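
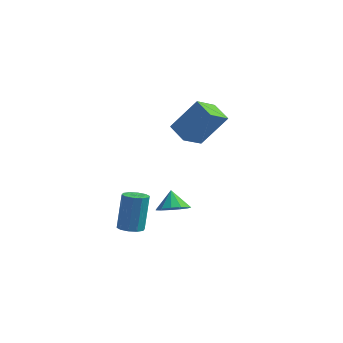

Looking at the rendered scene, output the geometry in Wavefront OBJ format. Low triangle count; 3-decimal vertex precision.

v -1.028 -1.687 -0.696
v -0.62 -2.342 -0.317
v -1.432 -1.353 0.316
v -0.31 -1.97 -0.316
v -0.228 -1.507 -0.436
v -0.4 -1.102 -0.638
v -0.771 -0.883 -0.859
v -1.224 -0.919 -1.028
v -1.614 -1.198 -1.092
v -1.818 -1.633 -1.03
v -1.771 -2.086 -0.862
v -1.488 -2.411 -0.641
v -1.059 -2.507 -0.438
v -2.114 0.436 2.953
v -3.215 0.777 3.532
v -2.014 1.706 2.398
v -3.115 2.047 2.976
v -0.985 1.113 4.704
v -2.086 1.454 5.282
v -0.885 2.383 4.148
v -1.986 2.724 4.727
v -3.705 -1.67 -2.735
v -3.248 -1.161 -2.827
v -3.217 -0.802 -0.697
v -3.675 -1.31 -0.605
v -3.639 -0.992 -2.85
v -3.608 -0.633 -0.72
v -4.055 -1.082 -2.829
v -4.025 -0.723 -0.699
v -4.338 -1.396 -2.772
v -4.307 -1.037 -0.642
v -4.379 -1.815 -2.701
v -4.349 -1.456 -0.571
v -4.163 -2.178 -2.643
v -4.132 -1.819 -0.513
v -3.772 -2.347 -2.62
v -3.741 -1.988 -0.49
v -3.355 -2.257 -2.641
v -3.325 -1.898 -0.511
v -3.073 -1.943 -2.698
v -3.042 -1.584 -0.568
v -3.031 -1.524 -2.769
v -3.001 -1.165 -0.639
f 2 1 4
f 2 4 3
f 4 1 5
f 4 5 3
f 5 1 6
f 5 6 3
f 6 1 7
f 6 7 3
f 7 1 8
f 7 8 3
f 8 1 9
f 8 9 3
f 9 1 10
f 9 10 3
f 10 1 11
f 10 11 3
f 11 1 12
f 11 12 3
f 12 1 13
f 12 13 3
f 13 1 2
f 13 2 3
f 15 17 14
f 18 15 14
f 14 17 16
f 16 18 14
f 15 21 17
f 19 15 18
f 19 21 15
f 17 21 16
f 20 18 16
f 16 21 20
f 20 19 18
f 21 19 20
f 23 22 26
f 23 26 24
f 24 26 27
f 24 27 25
f 26 22 28
f 26 28 27
f 27 28 29
f 27 29 25
f 28 22 30
f 28 30 29
f 29 30 31
f 29 31 25
f 30 22 32
f 30 32 31
f 31 32 33
f 31 33 25
f 32 22 34
f 32 34 33
f 33 34 35
f 33 35 25
f 34 22 36
f 34 36 35
f 35 36 37
f 35 37 25
f 36 22 38
f 36 38 37
f 37 38 39
f 37 39 25
f 38 22 40
f 38 40 39
f 39 40 41
f 39 41 25
f 40 22 42
f 40 42 41
f 41 42 43
f 41 43 25
f 42 22 23
f 42 23 43
f 43 23 24
f 43 24 25



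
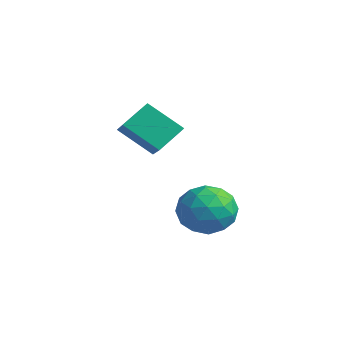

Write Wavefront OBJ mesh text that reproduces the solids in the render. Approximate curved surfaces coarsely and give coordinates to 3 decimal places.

v -2.911 0.104 3.417
v -1.595 -0.43 4.175
v -2.962 1.14 4.234
v -1.646 0.606 4.992
v -1.934 0.994 2.348
v -0.618 0.46 3.106
v -1.985 2.03 3.165
v -0.669 1.496 3.923
v -0.1 2.772 -0.214
v 1.026 2.508 -0.225
v -0.466 1.172 0.685
v 0.66 0.908 0.674
v 0.276 1.781 1.328
v 0.503 2.77 0.773
v 0.057 0.91 -0.313
v 0.284 1.899 -0.868
v 1.123 1.357 -0.286
v 1.259 1.896 0.729
v -0.699 1.784 -0.269
v -0.563 2.323 0.746
v 0.495 2.78 -0.298
v 0.065 0.9 0.758
v -0.161 1.413 1.143
v 0.501 1.258 1.137
v 0.188 2.935 0.288
v 0.85 2.78 0.282
v 0.409 2.352 1.195
v -0.29 0.9 0.178
v 0.372 0.745 0.172
v 0.059 2.422 -0.677
v 0.721 2.267 -0.683
v 0.151 1.328 -0.735
v 1.214 1.949 -0.34
v 0.999 1.009 0.188
v 0.645 1.009 -0.392
v 0.778 1.591 -0.719
v 1.294 2.266 0.256
v 1.079 1.325 0.784
v 0.853 1.839 1.169
v 0.986 2.42 0.842
v 1.351 1.589 0.22
v -0.519 2.355 -0.324
v -0.734 1.414 0.204
v -0.426 1.26 -0.382
v -0.293 1.841 -0.709
v -0.439 2.671 0.272
v -0.654 1.731 0.8
v -0.218 2.089 1.179
v -0.085 2.671 0.852
v -0.791 2.091 0.24
f 2 4 1
f 5 2 1
f 1 4 3
f 3 5 1
f 2 8 4
f 6 2 5
f 6 8 2
f 4 8 3
f 7 5 3
f 3 8 7
f 7 6 5
f 8 6 7
f 9 46 25
f 46 20 49
f 25 49 14
f 46 49 25
f 9 25 21
f 25 14 26
f 21 26 10
f 25 26 21
f 9 21 30
f 21 10 31
f 30 31 16
f 21 31 30
f 9 30 42
f 30 16 45
f 42 45 19
f 30 45 42
f 9 42 46
f 42 19 50
f 46 50 20
f 42 50 46
f 10 26 37
f 26 14 40
f 37 40 18
f 26 40 37
f 14 49 27
f 49 20 48
f 27 48 13
f 49 48 27
f 20 50 47
f 50 19 43
f 47 43 11
f 50 43 47
f 19 45 44
f 45 16 32
f 44 32 15
f 45 32 44
f 16 31 36
f 31 10 33
f 36 33 17
f 31 33 36
f 12 38 24
f 38 18 39
f 24 39 13
f 38 39 24
f 12 24 22
f 24 13 23
f 22 23 11
f 24 23 22
f 12 22 29
f 22 11 28
f 29 28 15
f 22 28 29
f 12 29 34
f 29 15 35
f 34 35 17
f 29 35 34
f 12 34 38
f 34 17 41
f 38 41 18
f 34 41 38
f 13 39 27
f 39 18 40
f 27 40 14
f 39 40 27
f 11 23 47
f 23 13 48
f 47 48 20
f 23 48 47
f 15 28 44
f 28 11 43
f 44 43 19
f 28 43 44
f 17 35 36
f 35 15 32
f 36 32 16
f 35 32 36
f 18 41 37
f 41 17 33
f 37 33 10
f 41 33 37



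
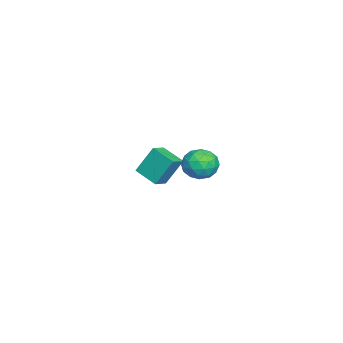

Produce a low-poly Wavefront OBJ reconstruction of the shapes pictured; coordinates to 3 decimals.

v -2.855 -1.807 -3.658
v -3.097 -0.989 -2.175
v -3.68 -1.447 -3.991
v -3.922 -0.629 -2.509
v -2.178 -0.711 -4.151
v -2.42 0.107 -2.669
v -3.003 -0.351 -4.485
v -3.245 0.467 -3.002
v 2.703 3.006 0.465
v 3.572 2.77 0.553
v 2.468 1.83 -0.373
v 3.337 1.594 -0.285
v 2.78 1.546 0.427
v 2.926 2.273 0.944
v 3.114 2.327 -0.764
v 3.26 3.054 -0.247
v 3.826 2.35 -0.206
v 3.619 1.867 0.53
v 2.421 2.733 -0.35
v 2.214 2.25 0.386
v 3.158 2.991 0.582
v 2.882 1.609 -0.402
v 2.555 1.581 0.016
v 3.065 1.441 0.068
v 2.778 2.699 0.812
v 3.289 2.56 0.864
v 2.824 1.841 0.79
v 2.751 2.04 -0.684
v 3.262 1.901 -0.632
v 2.975 3.159 0.112
v 3.485 3.019 0.164
v 3.216 2.759 -0.61
v 3.818 2.606 0.188
v 3.68 1.914 -0.304
v 3.549 2.345 -0.586
v 3.635 2.773 -0.282
v 3.696 2.322 0.621
v 3.558 1.63 0.128
v 3.231 1.602 0.546
v 3.317 2.03 0.851
v 3.846 2.075 0.174
v 2.482 2.97 0.052
v 2.344 2.278 -0.441
v 2.723 2.57 -0.671
v 2.809 2.998 -0.366
v 2.36 2.686 0.484
v 2.222 1.994 -0.008
v 2.405 1.827 0.462
v 2.491 2.255 0.766
v 2.194 2.525 0.006
f 2 4 1
f 5 2 1
f 1 4 3
f 3 5 1
f 2 8 4
f 6 2 5
f 6 8 2
f 4 8 3
f 7 5 3
f 3 8 7
f 7 6 5
f 8 6 7
f 9 46 25
f 46 20 49
f 25 49 14
f 46 49 25
f 9 25 21
f 25 14 26
f 21 26 10
f 25 26 21
f 9 21 30
f 21 10 31
f 30 31 16
f 21 31 30
f 9 30 42
f 30 16 45
f 42 45 19
f 30 45 42
f 9 42 46
f 42 19 50
f 46 50 20
f 42 50 46
f 10 26 37
f 26 14 40
f 37 40 18
f 26 40 37
f 14 49 27
f 49 20 48
f 27 48 13
f 49 48 27
f 20 50 47
f 50 19 43
f 47 43 11
f 50 43 47
f 19 45 44
f 45 16 32
f 44 32 15
f 45 32 44
f 16 31 36
f 31 10 33
f 36 33 17
f 31 33 36
f 12 38 24
f 38 18 39
f 24 39 13
f 38 39 24
f 12 24 22
f 24 13 23
f 22 23 11
f 24 23 22
f 12 22 29
f 22 11 28
f 29 28 15
f 22 28 29
f 12 29 34
f 29 15 35
f 34 35 17
f 29 35 34
f 12 34 38
f 34 17 41
f 38 41 18
f 34 41 38
f 13 39 27
f 39 18 40
f 27 40 14
f 39 40 27
f 11 23 47
f 23 13 48
f 47 48 20
f 23 48 47
f 15 28 44
f 28 11 43
f 44 43 19
f 28 43 44
f 17 35 36
f 35 15 32
f 36 32 16
f 35 32 36
f 18 41 37
f 41 17 33
f 37 33 10
f 41 33 37



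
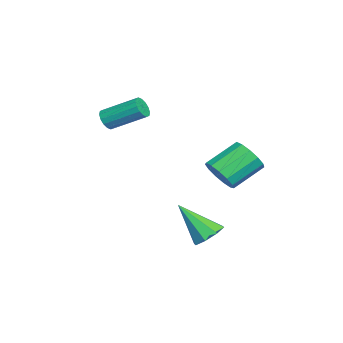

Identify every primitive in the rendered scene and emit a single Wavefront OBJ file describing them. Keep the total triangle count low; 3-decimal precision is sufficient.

v 2.653 0.832 -3.878
v 3.475 0.773 -3.781
v 2.367 -0.532 -2.282
v 3.222 1.238 -3.43
v 2.636 1.465 -3.341
v 2.059 1.321 -3.567
v 1.831 0.892 -3.975
v 2.084 0.427 -4.327
v 2.671 0.2 -4.416
v 3.247 0.343 -4.19
v -1.361 0.786 -2.167
v -0.939 0.478 -1.374
v -1.856 1.726 -0.4
v -2.279 2.034 -1.193
v -0.625 0.863 -1.572
v -1.542 2.112 -0.598
v -0.544 1.224 -1.959
v -1.462 2.473 -0.986
v -0.723 1.445 -2.412
v -1.641 2.694 -1.439
v -1.105 1.458 -2.787
v -2.022 2.706 -1.814
v -1.568 1.256 -2.966
v -2.485 2.505 -1.992
v -1.965 0.906 -2.89
v -2.883 2.155 -1.917
v -2.171 0.517 -2.585
v -3.088 1.766 -1.611
v -2.119 0.213 -2.147
v -3.037 1.462 -1.174
v -1.827 0.092 -1.715
v -2.745 1.34 -0.742
v -1.387 0.19 -1.427
v -2.304 1.439 -0.454
v -1.524 -4.261 0.918
v -1.021 -4.145 0.632
v -0.873 -2.504 1.557
v -1.376 -2.619 1.842
v -1.241 -4.026 0.456
v -1.093 -2.385 1.381
v -1.537 -3.97 0.404
v -1.388 -2.329 1.329
v -1.829 -3.992 0.49
v -1.681 -2.351 1.415
v -2.04 -4.086 0.69
v -1.891 -2.444 1.615
v -2.112 -4.227 0.951
v -1.964 -2.585 1.876
v -2.027 -4.376 1.203
v -1.879 -2.735 2.128
v -1.807 -4.495 1.379
v -1.659 -2.854 2.304
v -1.512 -4.551 1.431
v -1.363 -2.91 2.356
v -1.219 -4.529 1.345
v -1.071 -2.888 2.27
v -1.009 -4.436 1.145
v -0.86 -2.794 2.07
v -0.936 -4.295 0.884
v -0.788 -2.653 1.809
f 2 1 4
f 2 4 3
f 4 1 5
f 4 5 3
f 5 1 6
f 5 6 3
f 6 1 7
f 6 7 3
f 7 1 8
f 7 8 3
f 8 1 9
f 8 9 3
f 9 1 10
f 9 10 3
f 10 1 2
f 10 2 3
f 12 11 15
f 12 15 13
f 13 15 16
f 13 16 14
f 15 11 17
f 15 17 16
f 16 17 18
f 16 18 14
f 17 11 19
f 17 19 18
f 18 19 20
f 18 20 14
f 19 11 21
f 19 21 20
f 20 21 22
f 20 22 14
f 21 11 23
f 21 23 22
f 22 23 24
f 22 24 14
f 23 11 25
f 23 25 24
f 24 25 26
f 24 26 14
f 25 11 27
f 25 27 26
f 26 27 28
f 26 28 14
f 27 11 29
f 27 29 28
f 28 29 30
f 28 30 14
f 29 11 31
f 29 31 30
f 30 31 32
f 30 32 14
f 31 11 33
f 31 33 32
f 32 33 34
f 32 34 14
f 33 11 12
f 33 12 34
f 34 12 13
f 34 13 14
f 36 35 39
f 36 39 37
f 37 39 40
f 37 40 38
f 39 35 41
f 39 41 40
f 40 41 42
f 40 42 38
f 41 35 43
f 41 43 42
f 42 43 44
f 42 44 38
f 43 35 45
f 43 45 44
f 44 45 46
f 44 46 38
f 45 35 47
f 45 47 46
f 46 47 48
f 46 48 38
f 47 35 49
f 47 49 48
f 48 49 50
f 48 50 38
f 49 35 51
f 49 51 50
f 50 51 52
f 50 52 38
f 51 35 53
f 51 53 52
f 52 53 54
f 52 54 38
f 53 35 55
f 53 55 54
f 54 55 56
f 54 56 38
f 55 35 57
f 55 57 56
f 56 57 58
f 56 58 38
f 57 35 59
f 57 59 58
f 58 59 60
f 58 60 38
f 59 35 36
f 59 36 60
f 60 36 37
f 60 37 38



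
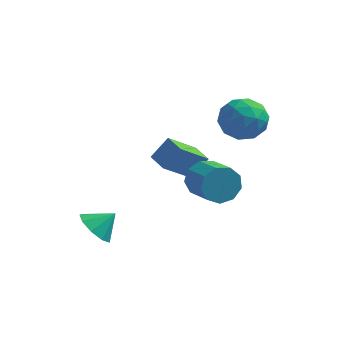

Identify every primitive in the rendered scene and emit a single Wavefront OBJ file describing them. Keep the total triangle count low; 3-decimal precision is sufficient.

v 2.355 0.135 -2.398
v 2.904 0.162 -3.281
v 3.954 -1.109 -2.665
v 3.405 -1.135 -1.782
v 3.179 0.618 -2.809
v 4.23 -0.653 -2.194
v 3.069 0.848 -2.145
v 4.119 -0.423 -1.53
v 2.624 0.745 -1.599
v 3.675 -0.526 -0.984
v 2.054 0.357 -1.427
v 3.104 -0.914 -0.812
v 1.624 -0.135 -1.709
v 2.674 -1.406 -1.094
v 1.536 -0.5 -2.313
v 2.587 -1.771 -1.698
v 1.831 -0.568 -2.957
v 2.882 -1.839 -2.342
v 2.371 -0.306 -3.339
v 3.422 -1.577 -2.724
v 0.339 0.39 -2.227
v 1.034 0.959 -1.18
v -0.451 1.207 -2.147
v 0.244 1.777 -1.1
v 1.416 1.563 -3.58
v 2.111 2.133 -2.533
v 0.626 2.381 -3.5
v 1.321 2.95 -2.453
v -1.829 -3.646 -3.754
v -1.279 -4.515 -3.805
v -1.011 -3.174 -2.966
v -1.062 -4.064 -4.3
v -1.204 -3.417 -4.54
v -1.638 -2.877 -4.412
v -2.162 -2.697 -3.977
v -2.53 -2.961 -3.437
v -2.57 -3.545 -3.046
v -2.263 -4.177 -2.986
v -1.754 -4.56 -3.286
v 3.724 2.157 0.309
v 4.698 2.164 1.095
v 3.062 0.436 1.145
v 4.036 0.443 1.931
v 3.133 1.301 2.046
v 3.542 2.365 1.53
v 4.218 0.235 0.71
v 4.627 1.299 0.194
v 5.003 0.976 1.343
v 4.332 1.635 2.168
v 3.428 0.965 0.072
v 2.757 1.624 0.897
v 4.269 2.312 0.629
v 3.491 0.288 1.611
v 2.96 0.793 1.679
v 3.532 0.797 2.141
v 3.59 2.43 0.884
v 4.162 2.434 1.346
v 3.242 1.927 1.905
v 3.598 0.166 0.894
v 4.17 0.17 1.356
v 4.228 1.803 0.099
v 4.8 1.807 0.561
v 4.518 0.673 0.335
v 5.021 1.617 1.236
v 4.632 0.606 1.728
v 4.739 0.484 1.01
v 4.979 1.109 0.707
v 4.627 2.005 1.722
v 4.237 0.993 2.213
v 3.707 1.498 2.281
v 3.947 2.123 1.977
v 4.806 1.306 1.867
v 3.523 1.607 0.027
v 3.133 0.595 0.518
v 3.813 0.477 0.263
v 4.053 1.102 -0.041
v 3.128 1.994 0.512
v 2.739 0.983 1.004
v 2.781 1.491 1.533
v 3.021 2.116 1.23
v 2.954 1.294 0.373
f 2 1 5
f 2 5 3
f 3 5 6
f 3 6 4
f 5 1 7
f 5 7 6
f 6 7 8
f 6 8 4
f 7 1 9
f 7 9 8
f 8 9 10
f 8 10 4
f 9 1 11
f 9 11 10
f 10 11 12
f 10 12 4
f 11 1 13
f 11 13 12
f 12 13 14
f 12 14 4
f 13 1 15
f 13 15 14
f 14 15 16
f 14 16 4
f 15 1 17
f 15 17 16
f 16 17 18
f 16 18 4
f 17 1 19
f 17 19 18
f 18 19 20
f 18 20 4
f 19 1 2
f 19 2 20
f 20 2 3
f 20 3 4
f 22 24 21
f 25 22 21
f 21 24 23
f 23 25 21
f 22 28 24
f 26 22 25
f 26 28 22
f 24 28 23
f 27 25 23
f 23 28 27
f 27 26 25
f 28 26 27
f 30 29 32
f 30 32 31
f 32 29 33
f 32 33 31
f 33 29 34
f 33 34 31
f 34 29 35
f 34 35 31
f 35 29 36
f 35 36 31
f 36 29 37
f 36 37 31
f 37 29 38
f 37 38 31
f 38 29 39
f 38 39 31
f 39 29 30
f 39 30 31
f 40 77 56
f 77 51 80
f 56 80 45
f 77 80 56
f 40 56 52
f 56 45 57
f 52 57 41
f 56 57 52
f 40 52 61
f 52 41 62
f 61 62 47
f 52 62 61
f 40 61 73
f 61 47 76
f 73 76 50
f 61 76 73
f 40 73 77
f 73 50 81
f 77 81 51
f 73 81 77
f 41 57 68
f 57 45 71
f 68 71 49
f 57 71 68
f 45 80 58
f 80 51 79
f 58 79 44
f 80 79 58
f 51 81 78
f 81 50 74
f 78 74 42
f 81 74 78
f 50 76 75
f 76 47 63
f 75 63 46
f 76 63 75
f 47 62 67
f 62 41 64
f 67 64 48
f 62 64 67
f 43 69 55
f 69 49 70
f 55 70 44
f 69 70 55
f 43 55 53
f 55 44 54
f 53 54 42
f 55 54 53
f 43 53 60
f 53 42 59
f 60 59 46
f 53 59 60
f 43 60 65
f 60 46 66
f 65 66 48
f 60 66 65
f 43 65 69
f 65 48 72
f 69 72 49
f 65 72 69
f 44 70 58
f 70 49 71
f 58 71 45
f 70 71 58
f 42 54 78
f 54 44 79
f 78 79 51
f 54 79 78
f 46 59 75
f 59 42 74
f 75 74 50
f 59 74 75
f 48 66 67
f 66 46 63
f 67 63 47
f 66 63 67
f 49 72 68
f 72 48 64
f 68 64 41
f 72 64 68



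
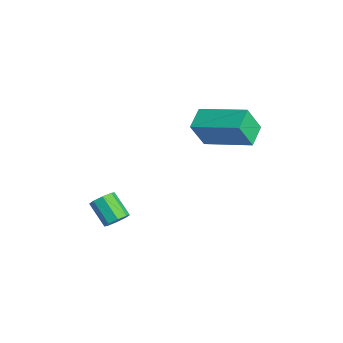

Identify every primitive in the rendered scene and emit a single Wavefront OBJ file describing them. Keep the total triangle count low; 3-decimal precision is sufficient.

v -1.507 2.076 1.4
v -1.404 1.533 2.465
v -2.191 2.622 1.745
v -2.087 2.078 2.81
v -0.213 3.362 1.93
v -0.109 2.818 2.995
v -0.896 3.907 2.275
v -0.793 3.364 3.34
v -1.687 -1.014 -2.052
v -1.402 -1.398 -1.903
v -2.189 -1.709 -1.2
v -2.473 -1.326 -1.348
v -1.342 -1.082 -1.696
v -2.128 -1.393 -0.993
v -1.484 -0.726 -1.697
v -2.27 -1.037 -0.994
v -1.745 -0.54 -1.906
v -2.531 -0.851 -1.203
v -1.971 -0.631 -2.2
v -2.758 -0.942 -1.497
v -2.032 -0.947 -2.407
v -2.818 -1.258 -1.704
v -1.89 -1.303 -2.406
v -2.676 -1.614 -1.703
v -1.629 -1.489 -2.197
v -2.415 -1.8 -1.494
f 2 4 1
f 5 2 1
f 1 4 3
f 3 5 1
f 2 8 4
f 6 2 5
f 6 8 2
f 4 8 3
f 7 5 3
f 3 8 7
f 7 6 5
f 8 6 7
f 10 9 13
f 10 13 11
f 11 13 14
f 11 14 12
f 13 9 15
f 13 15 14
f 14 15 16
f 14 16 12
f 15 9 17
f 15 17 16
f 16 17 18
f 16 18 12
f 17 9 19
f 17 19 18
f 18 19 20
f 18 20 12
f 19 9 21
f 19 21 20
f 20 21 22
f 20 22 12
f 21 9 23
f 21 23 22
f 22 23 24
f 22 24 12
f 23 9 25
f 23 25 24
f 24 25 26
f 24 26 12
f 25 9 10
f 25 10 26
f 26 10 11
f 26 11 12



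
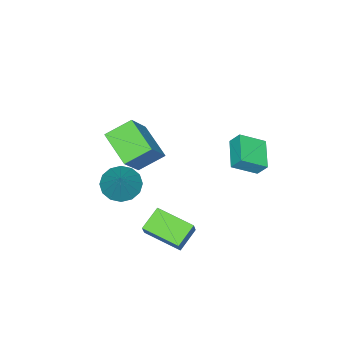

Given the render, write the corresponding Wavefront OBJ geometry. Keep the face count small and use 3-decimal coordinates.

v -2.929 2.578 2.599
v -1.994 1.806 3.298
v -3.027 3.05 3.251
v -2.091 2.278 3.95
v -1.769 3.522 2.09
v -0.833 2.75 2.789
v -1.866 3.994 2.742
v -0.931 3.222 3.441
v 3.609 1.43 0.672
v 2.525 1.408 1.274
v 3.36 3.213 0.29
v 2.276 3.19 0.892
v 4.024 1.65 1.428
v 2.94 1.627 2.03
v 3.775 3.432 1.046
v 2.691 3.41 1.648
v 1.34 -0.712 2.197
v 0.788 -2.279 3.012
v 0.333 0.012 2.909
v -0.219 -1.554 3.724
v 2.719 -0.366 3.796
v 2.167 -1.932 4.611
v 1.712 0.359 4.508
v 1.16 -1.208 5.323
v 3.409 0.012 3.125
v 3.968 0.468 2.538
v 4.331 0.748 4.575
v 3.6 0.769 2.619
v 3.182 0.867 2.836
v 2.824 0.736 3.13
v 2.623 0.411 3.423
v 2.632 -0.021 3.636
v 2.849 -0.444 3.712
v 3.217 -0.744 3.631
v 3.635 -0.842 3.414
v 3.993 -0.711 3.12
v 4.194 -0.386 2.827
v 4.185 0.045 2.614
f 2 4 1
f 5 2 1
f 1 4 3
f 3 5 1
f 2 8 4
f 6 2 5
f 6 8 2
f 4 8 3
f 7 5 3
f 3 8 7
f 7 6 5
f 8 6 7
f 10 12 9
f 13 10 9
f 9 12 11
f 11 13 9
f 10 16 12
f 14 10 13
f 14 16 10
f 12 16 11
f 15 13 11
f 11 16 15
f 15 14 13
f 16 14 15
f 18 20 17
f 21 18 17
f 17 20 19
f 19 21 17
f 18 24 20
f 22 18 21
f 22 24 18
f 20 24 19
f 23 21 19
f 19 24 23
f 23 22 21
f 24 22 23
f 26 25 28
f 26 28 27
f 28 25 29
f 28 29 27
f 29 25 30
f 29 30 27
f 30 25 31
f 30 31 27
f 31 25 32
f 31 32 27
f 32 25 33
f 32 33 27
f 33 25 34
f 33 34 27
f 34 25 35
f 34 35 27
f 35 25 36
f 35 36 27
f 36 25 37
f 36 37 27
f 37 25 38
f 37 38 27
f 38 25 26
f 38 26 27



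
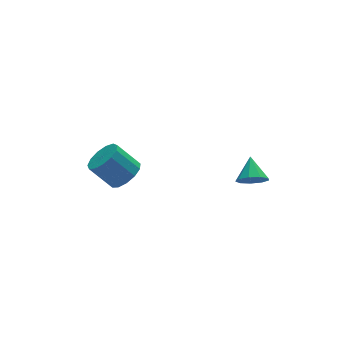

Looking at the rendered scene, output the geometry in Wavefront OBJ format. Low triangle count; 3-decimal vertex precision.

v 2.531 -3.607 -3.216
v 3.135 -3.446 -3.732
v 2.949 -2.573 -2.404
v 2.684 -3.155 -3.871
v 2.162 -3.076 -3.703
v 1.813 -3.246 -3.308
v 1.8 -3.584 -2.87
v 2.129 -3.934 -2.593
v 2.647 -4.131 -2.608
v 3.11 -4.083 -2.908
v 3.303 -3.812 -3.351
v -2.887 -1.147 -2.666
v -2.379 -1.632 -2.042
v -3.264 -0.997 -0.829
v -3.773 -0.513 -1.454
v -2.133 -1.167 -2.105
v -3.019 -0.532 -0.893
v -2.127 -0.695 -2.347
v -3.013 -0.061 -1.135
v -2.362 -0.368 -2.691
v -3.248 0.267 -1.478
v -2.764 -0.287 -3.026
v -3.65 0.347 -1.814
v -3.205 -0.48 -3.247
v -4.091 0.154 -2.035
v -3.545 -0.885 -3.284
v -4.431 -0.25 -2.072
v -3.676 -1.372 -3.125
v -4.562 -0.738 -1.912
v -3.557 -1.789 -2.82
v -4.442 -1.154 -1.607
v -3.225 -2.001 -2.466
v -4.11 -1.367 -1.253
v -2.786 -1.943 -2.176
v -3.671 -1.308 -0.963
f 2 1 4
f 2 4 3
f 4 1 5
f 4 5 3
f 5 1 6
f 5 6 3
f 6 1 7
f 6 7 3
f 7 1 8
f 7 8 3
f 8 1 9
f 8 9 3
f 9 1 10
f 9 10 3
f 10 1 11
f 10 11 3
f 11 1 2
f 11 2 3
f 13 12 16
f 13 16 14
f 14 16 17
f 14 17 15
f 16 12 18
f 16 18 17
f 17 18 19
f 17 19 15
f 18 12 20
f 18 20 19
f 19 20 21
f 19 21 15
f 20 12 22
f 20 22 21
f 21 22 23
f 21 23 15
f 22 12 24
f 22 24 23
f 23 24 25
f 23 25 15
f 24 12 26
f 24 26 25
f 25 26 27
f 25 27 15
f 26 12 28
f 26 28 27
f 27 28 29
f 27 29 15
f 28 12 30
f 28 30 29
f 29 30 31
f 29 31 15
f 30 12 32
f 30 32 31
f 31 32 33
f 31 33 15
f 32 12 34
f 32 34 33
f 33 34 35
f 33 35 15
f 34 12 13
f 34 13 35
f 35 13 14
f 35 14 15



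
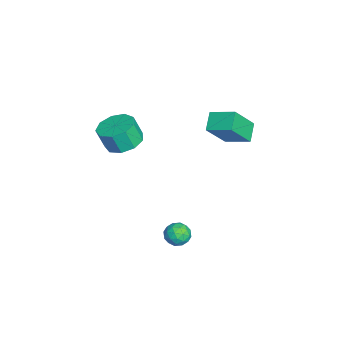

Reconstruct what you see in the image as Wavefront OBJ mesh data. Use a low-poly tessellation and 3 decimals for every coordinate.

v -4.98 3.484 -1.458
v -4.358 4.811 -0.955
v -3.968 3.269 -2.141
v -3.345 4.596 -1.638
v -4.075 2.424 0.218
v -3.452 3.751 0.721
v -3.062 2.209 -0.465
v -2.44 3.536 0.038
v -1.481 -2.059 -0.12
v -0.741 -2.811 -0.392
v -0.738 -3.273 0.887
v -1.479 -2.521 1.16
v -0.4 -2.187 -0.168
v -0.397 -2.649 1.111
v -0.565 -1.503 0.079
v -0.562 -1.965 1.358
v -1.159 -1.08 0.233
v -1.156 -1.541 1.512
v -1.904 -1.114 0.222
v -1.901 -1.576 1.501
v -2.451 -1.591 0.051
v -2.448 -2.053 1.331
v -2.544 -2.287 -0.2
v -2.542 -2.749 1.08
v -2.14 -2.876 -0.413
v -2.138 -3.338 0.866
v -1.428 -3.083 -0.489
v -1.426 -3.545 0.79
v 2.517 0.843 -3.326
v 3.192 1.185 -3.303
v 2.868 0.215 -4.317
v 3.543 0.557 -4.294
v 3.353 0.059 -3.757
v 3.136 0.447 -3.144
v 2.924 0.953 -4.476
v 2.707 1.341 -3.863
v 3.444 1.253 -4.014
v 3.709 0.7 -3.569
v 2.351 0.7 -4.051
v 2.616 0.147 -3.606
v 2.823 1.069 -3.228
v 3.237 0.331 -4.392
v 3.125 0.038 -4.077
v 3.522 0.239 -4.063
v 2.79 0.636 -3.134
v 3.187 0.837 -3.121
v 3.282 0.174 -3.387
v 2.873 0.563 -4.499
v 3.27 0.764 -4.486
v 2.538 1.161 -3.557
v 2.935 1.362 -3.543
v 2.778 1.226 -4.233
v 3.368 1.31 -3.632
v 3.575 0.941 -4.214
v 3.211 1.174 -4.321
v 3.083 1.402 -3.961
v 3.524 0.985 -3.371
v 3.731 0.616 -3.953
v 3.619 0.323 -3.637
v 3.491 0.552 -3.277
v 3.672 1.025 -3.788
v 2.329 0.784 -3.667
v 2.536 0.415 -4.249
v 2.569 0.848 -4.343
v 2.441 1.077 -3.983
v 2.485 0.459 -3.406
v 2.692 0.09 -3.988
v 2.977 -0.002 -3.659
v 2.849 0.226 -3.299
v 2.388 0.375 -3.832
f 2 4 1
f 5 2 1
f 1 4 3
f 3 5 1
f 2 8 4
f 6 2 5
f 6 8 2
f 4 8 3
f 7 5 3
f 3 8 7
f 7 6 5
f 8 6 7
f 10 9 13
f 10 13 11
f 11 13 14
f 11 14 12
f 13 9 15
f 13 15 14
f 14 15 16
f 14 16 12
f 15 9 17
f 15 17 16
f 16 17 18
f 16 18 12
f 17 9 19
f 17 19 18
f 18 19 20
f 18 20 12
f 19 9 21
f 19 21 20
f 20 21 22
f 20 22 12
f 21 9 23
f 21 23 22
f 22 23 24
f 22 24 12
f 23 9 25
f 23 25 24
f 24 25 26
f 24 26 12
f 25 9 27
f 25 27 26
f 26 27 28
f 26 28 12
f 27 9 10
f 27 10 28
f 28 10 11
f 28 11 12
f 29 66 45
f 66 40 69
f 45 69 34
f 66 69 45
f 29 45 41
f 45 34 46
f 41 46 30
f 45 46 41
f 29 41 50
f 41 30 51
f 50 51 36
f 41 51 50
f 29 50 62
f 50 36 65
f 62 65 39
f 50 65 62
f 29 62 66
f 62 39 70
f 66 70 40
f 62 70 66
f 30 46 57
f 46 34 60
f 57 60 38
f 46 60 57
f 34 69 47
f 69 40 68
f 47 68 33
f 69 68 47
f 40 70 67
f 70 39 63
f 67 63 31
f 70 63 67
f 39 65 64
f 65 36 52
f 64 52 35
f 65 52 64
f 36 51 56
f 51 30 53
f 56 53 37
f 51 53 56
f 32 58 44
f 58 38 59
f 44 59 33
f 58 59 44
f 32 44 42
f 44 33 43
f 42 43 31
f 44 43 42
f 32 42 49
f 42 31 48
f 49 48 35
f 42 48 49
f 32 49 54
f 49 35 55
f 54 55 37
f 49 55 54
f 32 54 58
f 54 37 61
f 58 61 38
f 54 61 58
f 33 59 47
f 59 38 60
f 47 60 34
f 59 60 47
f 31 43 67
f 43 33 68
f 67 68 40
f 43 68 67
f 35 48 64
f 48 31 63
f 64 63 39
f 48 63 64
f 37 55 56
f 55 35 52
f 56 52 36
f 55 52 56
f 38 61 57
f 61 37 53
f 57 53 30
f 61 53 57



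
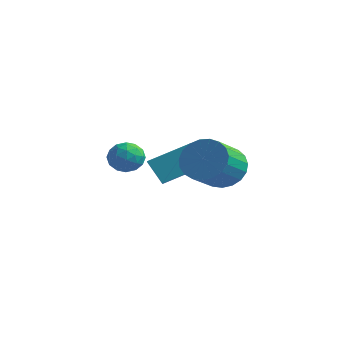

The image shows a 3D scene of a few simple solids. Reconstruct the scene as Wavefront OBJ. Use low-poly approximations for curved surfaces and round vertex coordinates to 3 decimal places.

v -3.774 1.814 0.877
v -2.664 3.317 1.792
v -4.359 2.46 0.527
v -3.25 3.963 1.442
v -2.99 1.917 -0.242
v -1.881 3.42 0.673
v -3.576 2.563 -0.592
v -2.466 4.066 0.323
v -1.339 -1.539 2.046
v -0.804 -1.447 2.647
v -1.896 -2.533 2.693
v -1.361 -2.441 3.294
v -1.927 -1.877 3.167
v -1.583 -1.263 2.767
v -1.117 -2.717 2.573
v -0.773 -2.103 2.173
v -0.667 -2.176 2.973
v -1.168 -1.656 3.339
v -1.532 -2.324 2.001
v -2.033 -1.804 2.367
v -1.023 -1.406 2.289
v -1.677 -2.574 3.051
v -2.01 -2.242 2.976
v -1.696 -2.188 3.329
v -1.481 -1.297 2.36
v -1.166 -1.243 2.713
v -1.826 -1.496 3.019
v -1.534 -2.737 2.627
v -1.219 -2.683 2.98
v -1.004 -1.792 2.011
v -0.69 -1.738 2.364
v -0.874 -2.484 2.321
v -0.628 -1.78 2.834
v -0.955 -2.364 3.215
v -0.811 -2.527 2.791
v -0.609 -2.166 2.556
v -0.922 -1.475 3.05
v -1.249 -2.059 3.43
v -1.582 -1.727 3.355
v -1.38 -1.366 3.12
v -0.841 -1.903 3.241
v -1.451 -1.921 1.91
v -1.778 -2.505 2.29
v -1.32 -2.614 2.22
v -1.118 -2.253 1.985
v -1.745 -1.616 2.125
v -2.072 -2.2 2.506
v -2.091 -1.814 2.784
v -1.889 -1.453 2.549
v -1.859 -2.077 2.099
v 0.816 1.374 1.747
v 1.515 1.894 2.403
v 1.803 0.365 3.308
v 1.104 -0.154 2.653
v 1.122 1.95 2.621
v 1.41 0.421 3.527
v 0.676 1.906 2.689
v 0.964 0.377 3.594
v 0.254 1.77 2.594
v 0.542 0.241 3.499
v -0.07 1.566 2.352
v 0.217 0.037 3.257
v -0.242 1.329 2.006
v 0.046 -0.2 2.911
v -0.23 1.099 1.615
v 0.057 -0.43 2.52
v -0.038 0.918 1.247
v 0.25 -0.611 2.152
v 0.302 0.815 0.966
v 0.59 -0.714 1.871
v 0.731 0.809 0.819
v 1.019 -0.72 1.725
v 1.175 0.901 0.834
v 1.462 -0.628 1.739
v 1.557 1.075 1.006
v 1.844 -0.454 1.911
v 1.81 1.3 1.306
v 2.098 -0.229 2.211
v 1.892 1.539 1.683
v 2.179 0.01 2.588
v 1.788 1.749 2.071
v 2.075 0.22 2.976
f 2 4 1
f 5 2 1
f 1 4 3
f 3 5 1
f 2 8 4
f 6 2 5
f 6 8 2
f 4 8 3
f 7 5 3
f 3 8 7
f 7 6 5
f 8 6 7
f 9 46 25
f 46 20 49
f 25 49 14
f 46 49 25
f 9 25 21
f 25 14 26
f 21 26 10
f 25 26 21
f 9 21 30
f 21 10 31
f 30 31 16
f 21 31 30
f 9 30 42
f 30 16 45
f 42 45 19
f 30 45 42
f 9 42 46
f 42 19 50
f 46 50 20
f 42 50 46
f 10 26 37
f 26 14 40
f 37 40 18
f 26 40 37
f 14 49 27
f 49 20 48
f 27 48 13
f 49 48 27
f 20 50 47
f 50 19 43
f 47 43 11
f 50 43 47
f 19 45 44
f 45 16 32
f 44 32 15
f 45 32 44
f 16 31 36
f 31 10 33
f 36 33 17
f 31 33 36
f 12 38 24
f 38 18 39
f 24 39 13
f 38 39 24
f 12 24 22
f 24 13 23
f 22 23 11
f 24 23 22
f 12 22 29
f 22 11 28
f 29 28 15
f 22 28 29
f 12 29 34
f 29 15 35
f 34 35 17
f 29 35 34
f 12 34 38
f 34 17 41
f 38 41 18
f 34 41 38
f 13 39 27
f 39 18 40
f 27 40 14
f 39 40 27
f 11 23 47
f 23 13 48
f 47 48 20
f 23 48 47
f 15 28 44
f 28 11 43
f 44 43 19
f 28 43 44
f 17 35 36
f 35 15 32
f 36 32 16
f 35 32 36
f 18 41 37
f 41 17 33
f 37 33 10
f 41 33 37
f 52 51 55
f 52 55 53
f 53 55 56
f 53 56 54
f 55 51 57
f 55 57 56
f 56 57 58
f 56 58 54
f 57 51 59
f 57 59 58
f 58 59 60
f 58 60 54
f 59 51 61
f 59 61 60
f 60 61 62
f 60 62 54
f 61 51 63
f 61 63 62
f 62 63 64
f 62 64 54
f 63 51 65
f 63 65 64
f 64 65 66
f 64 66 54
f 65 51 67
f 65 67 66
f 66 67 68
f 66 68 54
f 67 51 69
f 67 69 68
f 68 69 70
f 68 70 54
f 69 51 71
f 69 71 70
f 70 71 72
f 70 72 54
f 71 51 73
f 71 73 72
f 72 73 74
f 72 74 54
f 73 51 75
f 73 75 74
f 74 75 76
f 74 76 54
f 75 51 77
f 75 77 76
f 76 77 78
f 76 78 54
f 77 51 79
f 77 79 78
f 78 79 80
f 78 80 54
f 79 51 81
f 79 81 80
f 80 81 82
f 80 82 54
f 81 51 52
f 81 52 82
f 82 52 53
f 82 53 54



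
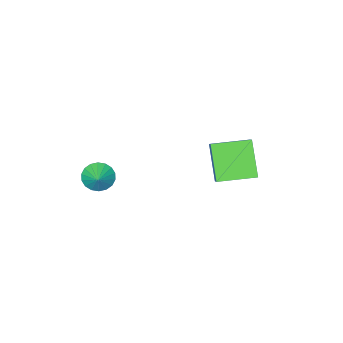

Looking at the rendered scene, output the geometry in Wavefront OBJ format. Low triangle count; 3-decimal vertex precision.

v 1.314 -2.801 -4.035
v 1.593 -2.411 -4.785
v 1.866 -2.099 -3.465
v 1.259 -2.215 -4.703
v 0.935 -2.136 -4.489
v 0.687 -2.188 -4.184
v 0.563 -2.361 -3.851
v 0.588 -2.622 -3.553
v 0.756 -2.918 -3.352
v 1.035 -3.191 -3.285
v 1.37 -3.387 -3.368
v 1.693 -3.467 -3.582
v 1.941 -3.415 -3.886
v 2.065 -3.241 -4.22
v 2.041 -2.981 -4.517
v 1.872 -2.684 -4.719
v -3.958 2.862 0.09
v -3.404 3.627 0.969
v -3.243 4.188 -1.514
v -2.69 4.953 -0.635
v -2.23 1.767 -0.045
v -1.677 2.532 0.834
v -1.516 3.093 -1.649
v -0.962 3.858 -0.77
f 2 1 4
f 2 4 3
f 4 1 5
f 4 5 3
f 5 1 6
f 5 6 3
f 6 1 7
f 6 7 3
f 7 1 8
f 7 8 3
f 8 1 9
f 8 9 3
f 9 1 10
f 9 10 3
f 10 1 11
f 10 11 3
f 11 1 12
f 11 12 3
f 12 1 13
f 12 13 3
f 13 1 14
f 13 14 3
f 14 1 15
f 14 15 3
f 15 1 16
f 15 16 3
f 16 1 2
f 16 2 3
f 18 20 17
f 21 18 17
f 17 20 19
f 19 21 17
f 18 24 20
f 22 18 21
f 22 24 18
f 20 24 19
f 23 21 19
f 19 24 23
f 23 22 21
f 24 22 23



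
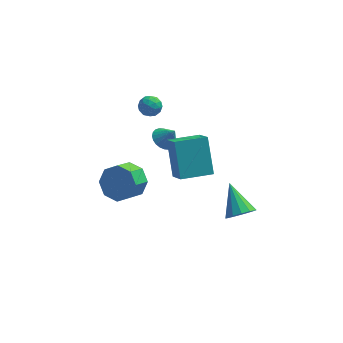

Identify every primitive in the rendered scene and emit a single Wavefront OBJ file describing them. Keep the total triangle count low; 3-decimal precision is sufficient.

v 2.612 -4.22 0.864
v 3.297 -4.241 1.258
v 2.048 -2.86 1.916
v 3.355 -3.956 0.921
v 3.178 -3.755 0.566
v 2.821 -3.701 0.305
v 2.398 -3.812 0.222
v 2.043 -4.053 0.342
v 1.869 -4.346 0.628
v 1.931 -4.6 0.989
v 2.209 -4.733 1.31
v 2.616 -4.703 1.489
v 3.021 -4.519 1.47
v -2.968 0.761 -2.045
v -2.292 0.024 -2.425
v -2.856 -0.839 -1.755
v -3.532 -0.101 -1.375
v -2.017 0.377 -1.74
v -2.582 -0.486 -1.069
v -2.299 0.956 -1.233
v -2.864 0.093 -0.562
v -2.973 1.42 -1.202
v -3.537 0.557 -0.531
v -3.644 1.499 -1.665
v -4.208 0.636 -0.995
v -3.918 1.146 -2.351
v -4.483 0.283 -1.68
v -3.636 0.567 -2.858
v -4.201 -0.296 -2.187
v -2.963 0.103 -2.889
v -3.527 -0.76 -2.218
v -2.121 2.636 2.63
v -1.575 2.335 2.44
v -2.245 1.925 3.4
v -1.699 1.624 3.21
v -1.667 2.214 3.484
v -1.59 2.654 3.009
v -2.23 1.606 2.831
v -2.153 2.046 2.356
v -1.642 1.698 2.564
v -1.294 2.074 2.968
v -2.526 2.186 2.872
v -2.178 2.562 3.276
v -1.837 2.548 2.468
v -1.983 1.712 3.372
v -1.964 2.059 3.534
v -1.643 1.882 3.422
v -1.846 2.735 2.802
v -1.525 2.558 2.69
v -1.579 2.487 3.304
v -2.295 1.702 3.15
v -1.974 1.525 3.038
v -2.177 2.378 2.418
v -1.856 2.201 2.306
v -2.241 1.773 2.536
v -1.556 1.997 2.429
v -1.629 1.579 2.881
v -1.941 1.569 2.659
v -1.895 1.827 2.379
v -1.351 2.218 2.666
v -1.424 1.8 3.118
v -1.405 2.147 3.28
v -1.36 2.405 3
v -1.391 1.844 2.739
v -2.396 2.46 2.722
v -2.469 2.042 3.174
v -2.46 1.855 2.84
v -2.415 2.113 2.56
v -2.191 2.681 2.959
v -2.264 2.263 3.411
v -1.925 2.433 3.461
v -1.879 2.691 3.181
v -2.429 2.416 3.101
v -0.696 -2.229 1.709
v -0.303 -3.22 2.601
v -1.009 -0.903 3.32
v -0.616 -1.894 4.212
v 0.896 -1.706 1.588
v 1.289 -2.697 2.48
v 0.583 -0.38 3.199
v 0.976 -1.371 4.091
v -1.242 2.883 -0.707
v -0.665 2.711 -1.102
v -0.678 2.717 0.187
v -0.63 2.988 -1.073
v -0.688 3.249 -0.987
v -0.831 3.455 -0.86
v -1.036 3.573 -0.708
v -1.272 3.587 -0.557
v -1.504 3.493 -0.429
v -1.696 3.307 -0.343
v -1.818 3.056 -0.312
v -1.853 2.779 -0.342
v -1.795 2.517 -0.427
v -1.652 2.312 -0.555
v -1.447 2.193 -0.706
v -1.211 2.18 -0.857
v -0.979 2.273 -0.986
v -0.788 2.46 -1.072
f 2 1 4
f 2 4 3
f 4 1 5
f 4 5 3
f 5 1 6
f 5 6 3
f 6 1 7
f 6 7 3
f 7 1 8
f 7 8 3
f 8 1 9
f 8 9 3
f 9 1 10
f 9 10 3
f 10 1 11
f 10 11 3
f 11 1 12
f 11 12 3
f 12 1 13
f 12 13 3
f 13 1 2
f 13 2 3
f 15 14 18
f 15 18 16
f 16 18 19
f 16 19 17
f 18 14 20
f 18 20 19
f 19 20 21
f 19 21 17
f 20 14 22
f 20 22 21
f 21 22 23
f 21 23 17
f 22 14 24
f 22 24 23
f 23 24 25
f 23 25 17
f 24 14 26
f 24 26 25
f 25 26 27
f 25 27 17
f 26 14 28
f 26 28 27
f 27 28 29
f 27 29 17
f 28 14 30
f 28 30 29
f 29 30 31
f 29 31 17
f 30 14 15
f 30 15 31
f 31 15 16
f 31 16 17
f 32 69 48
f 69 43 72
f 48 72 37
f 69 72 48
f 32 48 44
f 48 37 49
f 44 49 33
f 48 49 44
f 32 44 53
f 44 33 54
f 53 54 39
f 44 54 53
f 32 53 65
f 53 39 68
f 65 68 42
f 53 68 65
f 32 65 69
f 65 42 73
f 69 73 43
f 65 73 69
f 33 49 60
f 49 37 63
f 60 63 41
f 49 63 60
f 37 72 50
f 72 43 71
f 50 71 36
f 72 71 50
f 43 73 70
f 73 42 66
f 70 66 34
f 73 66 70
f 42 68 67
f 68 39 55
f 67 55 38
f 68 55 67
f 39 54 59
f 54 33 56
f 59 56 40
f 54 56 59
f 35 61 47
f 61 41 62
f 47 62 36
f 61 62 47
f 35 47 45
f 47 36 46
f 45 46 34
f 47 46 45
f 35 45 52
f 45 34 51
f 52 51 38
f 45 51 52
f 35 52 57
f 52 38 58
f 57 58 40
f 52 58 57
f 35 57 61
f 57 40 64
f 61 64 41
f 57 64 61
f 36 62 50
f 62 41 63
f 50 63 37
f 62 63 50
f 34 46 70
f 46 36 71
f 70 71 43
f 46 71 70
f 38 51 67
f 51 34 66
f 67 66 42
f 51 66 67
f 40 58 59
f 58 38 55
f 59 55 39
f 58 55 59
f 41 64 60
f 64 40 56
f 60 56 33
f 64 56 60
f 75 77 74
f 78 75 74
f 74 77 76
f 76 78 74
f 75 81 77
f 79 75 78
f 79 81 75
f 77 81 76
f 80 78 76
f 76 81 80
f 80 79 78
f 81 79 80
f 83 82 85
f 83 85 84
f 85 82 86
f 85 86 84
f 86 82 87
f 86 87 84
f 87 82 88
f 87 88 84
f 88 82 89
f 88 89 84
f 89 82 90
f 89 90 84
f 90 82 91
f 90 91 84
f 91 82 92
f 91 92 84
f 92 82 93
f 92 93 84
f 93 82 94
f 93 94 84
f 94 82 95
f 94 95 84
f 95 82 96
f 95 96 84
f 96 82 97
f 96 97 84
f 97 82 98
f 97 98 84
f 98 82 99
f 98 99 84
f 99 82 83
f 99 83 84



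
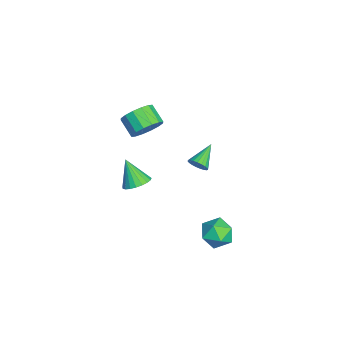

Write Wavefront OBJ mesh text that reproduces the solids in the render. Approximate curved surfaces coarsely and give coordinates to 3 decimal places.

v 1.247 2.744 -3.675
v 2.066 2.703 -2.904
v 1.634 1.037 -4.176
v 2.453 0.996 -3.405
v 1.376 1.028 -3.081
v 1.136 2.082 -2.771
v 2.564 1.658 -4.309
v 2.324 2.712 -3.999
v 2.879 2.032 -3.295
v 2.145 1.642 -2.537
v 1.555 2.098 -4.543
v 0.821 1.708 -3.785
v -1.099 -2.05 3.613
v -0.598 -1.788 4.51
v -1.56 -2.388 5.223
v -2.061 -2.65 4.327
v -0.935 -1.367 4.408
v -1.898 -1.968 5.121
v -1.317 -1.13 4.093
v -2.279 -1.73 4.806
v -1.64 -1.139 3.649
v -2.602 -1.739 4.363
v -1.818 -1.392 3.196
v -2.78 -1.992 3.91
v -1.803 -1.822 2.855
v -2.766 -2.422 3.568
v -1.6 -2.312 2.717
v -2.562 -2.912 3.43
v -1.262 -2.732 2.819
v -2.225 -3.333 3.532
v -0.881 -2.97 3.134
v -1.843 -3.57 3.847
v -0.558 -2.961 3.577
v -1.52 -3.561 4.291
v -0.38 -2.708 4.03
v -1.342 -3.308 4.744
v -0.394 -2.278 4.372
v -1.357 -2.878 5.085
v -3.497 -2.687 -3.863
v -2.757 -2.373 -3.355
v -4.303 -3.353 -2.277
v -3 -2.062 -3.348
v -3.329 -1.858 -3.429
v -3.686 -1.798 -3.586
v -4.011 -1.891 -3.79
v -4.247 -2.122 -4.007
v -4.353 -2.451 -4.199
v -4.311 -2.82 -4.333
v -4.128 -3.166 -4.386
v -3.836 -3.43 -4.348
v -3.485 -3.564 -4.226
v -3.137 -3.547 -4.042
v -2.85 -3.382 -3.826
v -2.675 -3.096 -3.617
v -2.642 -2.739 -3.45
v -0.751 0.851 0.452
v -0.303 1.261 0.735
v -2.009 1.689 1.228
v -0.361 1.394 0.497
v -0.487 1.433 0.251
v -0.658 1.371 0.04
v -0.845 1.22 -0.099
v -1.016 1.004 -0.144
v -1.141 0.762 -0.085
v -1.198 0.536 0.066
v -1.178 0.363 0.284
v -1.085 0.276 0.531
v -0.933 0.287 0.765
v -0.75 0.396 0.944
v -0.567 0.584 1.038
v -0.415 0.818 1.031
v -0.322 1.057 0.924
f 1 12 6
f 1 6 2
f 1 2 8
f 1 8 11
f 1 11 12
f 2 6 10
f 6 12 5
f 12 11 3
f 11 8 7
f 8 2 9
f 4 10 5
f 4 5 3
f 4 3 7
f 4 7 9
f 4 9 10
f 5 10 6
f 3 5 12
f 7 3 11
f 9 7 8
f 10 9 2
f 14 13 17
f 14 17 15
f 15 17 18
f 15 18 16
f 17 13 19
f 17 19 18
f 18 19 20
f 18 20 16
f 19 13 21
f 19 21 20
f 20 21 22
f 20 22 16
f 21 13 23
f 21 23 22
f 22 23 24
f 22 24 16
f 23 13 25
f 23 25 24
f 24 25 26
f 24 26 16
f 25 13 27
f 25 27 26
f 26 27 28
f 26 28 16
f 27 13 29
f 27 29 28
f 28 29 30
f 28 30 16
f 29 13 31
f 29 31 30
f 30 31 32
f 30 32 16
f 31 13 33
f 31 33 32
f 32 33 34
f 32 34 16
f 33 13 35
f 33 35 34
f 34 35 36
f 34 36 16
f 35 13 37
f 35 37 36
f 36 37 38
f 36 38 16
f 37 13 14
f 37 14 38
f 38 14 15
f 38 15 16
f 40 39 42
f 40 42 41
f 42 39 43
f 42 43 41
f 43 39 44
f 43 44 41
f 44 39 45
f 44 45 41
f 45 39 46
f 45 46 41
f 46 39 47
f 46 47 41
f 47 39 48
f 47 48 41
f 48 39 49
f 48 49 41
f 49 39 50
f 49 50 41
f 50 39 51
f 50 51 41
f 51 39 52
f 51 52 41
f 52 39 53
f 52 53 41
f 53 39 54
f 53 54 41
f 54 39 55
f 54 55 41
f 55 39 40
f 55 40 41
f 57 56 59
f 57 59 58
f 59 56 60
f 59 60 58
f 60 56 61
f 60 61 58
f 61 56 62
f 61 62 58
f 62 56 63
f 62 63 58
f 63 56 64
f 63 64 58
f 64 56 65
f 64 65 58
f 65 56 66
f 65 66 58
f 66 56 67
f 66 67 58
f 67 56 68
f 67 68 58
f 68 56 69
f 68 69 58
f 69 56 70
f 69 70 58
f 70 56 71
f 70 71 58
f 71 56 72
f 71 72 58
f 72 56 57
f 72 57 58



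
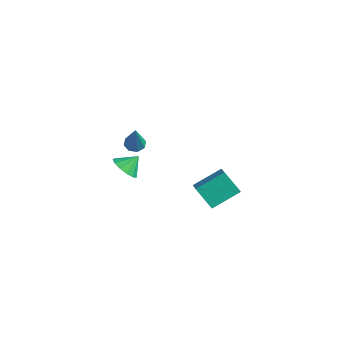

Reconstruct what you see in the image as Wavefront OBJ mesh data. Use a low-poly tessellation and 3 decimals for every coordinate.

v -2.772 -1.899 -3.322
v -2.408 -1.395 -3.959
v -2.548 -1.121 -2.578
v -2.893 -1.271 -3.942
v -3.34 -1.347 -3.728
v -3.607 -1.598 -3.385
v -3.609 -1.944 -3.023
v -3.345 -2.276 -2.755
v -2.9 -2.489 -2.668
v -2.413 -2.514 -2.788
v -2.041 -2.344 -3.078
v -1.901 -2.033 -3.446
v -2.038 -1.679 -3.774
v 2.648 -1.625 -1.331
v 3.749 -2.362 -0.508
v 3.08 -0.091 -0.537
v 4.181 -0.828 0.286
v 3.619 -1.352 -2.386
v 4.72 -2.089 -1.563
v 4.051 0.182 -1.592
v 5.152 -0.555 -0.769
v -1.648 -2.052 -0.459
v -1.163 -2.267 -0.739
v -0.832 -2.628 1.399
v -1.118 -1.825 -0.622
v -1.383 -1.517 -0.41
v -1.804 -1.522 -0.227
v -2.134 -1.838 -0.18
v -2.179 -2.28 -0.296
v -1.914 -2.588 -0.509
v -1.493 -2.583 -0.692
f 2 1 4
f 2 4 3
f 4 1 5
f 4 5 3
f 5 1 6
f 5 6 3
f 6 1 7
f 6 7 3
f 7 1 8
f 7 8 3
f 8 1 9
f 8 9 3
f 9 1 10
f 9 10 3
f 10 1 11
f 10 11 3
f 11 1 12
f 11 12 3
f 12 1 13
f 12 13 3
f 13 1 2
f 13 2 3
f 15 17 14
f 18 15 14
f 14 17 16
f 16 18 14
f 15 21 17
f 19 15 18
f 19 21 15
f 17 21 16
f 20 18 16
f 16 21 20
f 20 19 18
f 21 19 20
f 23 22 25
f 23 25 24
f 25 22 26
f 25 26 24
f 26 22 27
f 26 27 24
f 27 22 28
f 27 28 24
f 28 22 29
f 28 29 24
f 29 22 30
f 29 30 24
f 30 22 31
f 30 31 24
f 31 22 23
f 31 23 24



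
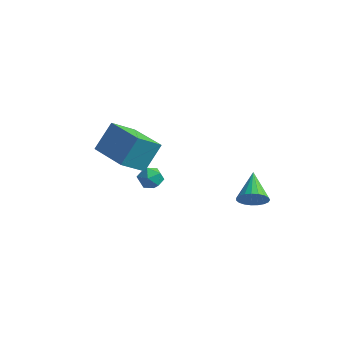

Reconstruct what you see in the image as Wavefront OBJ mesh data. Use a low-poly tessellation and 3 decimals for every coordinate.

v 3.731 2.593 -1.924
v 4.116 2.418 -1.293
v 2.969 3.827 -1.116
v 4.309 2.627 -1.431
v 4.401 2.83 -1.655
v 4.377 2.993 -1.925
v 4.242 3.086 -2.195
v 4.018 3.094 -2.418
v 3.745 3.015 -2.556
v 3.469 2.864 -2.584
v 3.239 2.665 -2.499
v 3.093 2.454 -2.314
v 3.058 2.267 -2.061
v 3.139 2.137 -1.785
v 3.323 2.085 -1.533
v 3.577 2.121 -1.349
v 3.857 2.239 -1.264
v -0.489 -1.746 1.908
v -0.929 -2.841 2.785
v -0.231 -0.849 3.158
v -0.671 -1.944 4.035
v 1.371 -2.416 2.005
v 0.931 -3.511 2.882
v 1.629 -1.519 3.255
v 1.189 -2.614 4.132
v -1.529 2.377 -2.414
v -0.863 2.305 -2.23
v -1.777 1.415 -1.89
v -1.111 1.343 -1.706
v -1.496 1.847 -1.424
v -1.343 2.441 -1.748
v -1.297 1.279 -2.372
v -1.144 1.873 -2.696
v -0.72 1.626 -2.205
v -0.843 1.977 -1.619
v -1.797 1.743 -2.501
v -1.92 2.094 -1.915
f 2 1 4
f 2 4 3
f 4 1 5
f 4 5 3
f 5 1 6
f 5 6 3
f 6 1 7
f 6 7 3
f 7 1 8
f 7 8 3
f 8 1 9
f 8 9 3
f 9 1 10
f 9 10 3
f 10 1 11
f 10 11 3
f 11 1 12
f 11 12 3
f 12 1 13
f 12 13 3
f 13 1 14
f 13 14 3
f 14 1 15
f 14 15 3
f 15 1 16
f 15 16 3
f 16 1 17
f 16 17 3
f 17 1 2
f 17 2 3
f 19 21 18
f 22 19 18
f 18 21 20
f 20 22 18
f 19 25 21
f 23 19 22
f 23 25 19
f 21 25 20
f 24 22 20
f 20 25 24
f 24 23 22
f 25 23 24
f 26 37 31
f 26 31 27
f 26 27 33
f 26 33 36
f 26 36 37
f 27 31 35
f 31 37 30
f 37 36 28
f 36 33 32
f 33 27 34
f 29 35 30
f 29 30 28
f 29 28 32
f 29 32 34
f 29 34 35
f 30 35 31
f 28 30 37
f 32 28 36
f 34 32 33
f 35 34 27



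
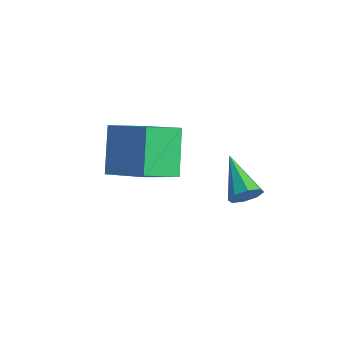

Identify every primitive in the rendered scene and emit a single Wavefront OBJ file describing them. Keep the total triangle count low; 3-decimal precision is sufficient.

v 0.643 -2.083 -3.659
v 1.019 -1.766 -3.203
v -0.903 -1.397 -2.861
v 0.931 -1.479 -3.619
v 0.675 -1.546 -4.058
v 0.4 -1.927 -4.263
v 0.268 -2.399 -4.114
v 0.355 -2.686 -3.698
v 0.611 -2.62 -3.259
v 0.886 -2.238 -3.054
v -3.774 -3.078 -4.879
v -3.979 -4.615 -4.006
v -4.732 -2.065 -3.323
v -4.937 -3.602 -2.449
v -2.003 -2.798 -3.971
v -2.208 -4.335 -3.097
v -2.961 -1.785 -2.414
v -3.166 -3.322 -1.541
f 2 1 4
f 2 4 3
f 4 1 5
f 4 5 3
f 5 1 6
f 5 6 3
f 6 1 7
f 6 7 3
f 7 1 8
f 7 8 3
f 8 1 9
f 8 9 3
f 9 1 10
f 9 10 3
f 10 1 2
f 10 2 3
f 12 14 11
f 15 12 11
f 11 14 13
f 13 15 11
f 12 18 14
f 16 12 15
f 16 18 12
f 14 18 13
f 17 15 13
f 13 18 17
f 17 16 15
f 18 16 17



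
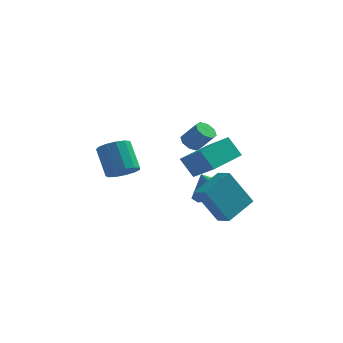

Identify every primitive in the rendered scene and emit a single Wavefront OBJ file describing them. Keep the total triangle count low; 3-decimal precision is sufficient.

v 0.301 -2.518 1.928
v 0.929 -3.098 2.238
v 1.237 -1.127 2.636
v 1.865 -1.708 2.946
v 1.415 -2.312 0.054
v 2.043 -2.893 0.364
v 2.351 -0.922 0.762
v 2.979 -1.502 1.072
v -0.878 3.698 2.4
v -0.375 3.806 2.019
v 0.44 3.61 3.038
v -0.062 3.502 3.42
v -0.541 4.216 2.231
v 0.274 4.019 3.25
v -0.905 4.322 2.542
v -0.089 4.125 3.561
v -1.252 4.063 2.77
v -0.437 3.866 3.789
v -1.38 3.59 2.782
v -0.565 3.394 3.801
v -1.214 3.181 2.57
v -0.399 2.984 3.589
v -0.851 3.075 2.259
v -0.035 2.878 3.278
v -0.503 3.334 2.031
v 0.312 3.137 3.05
v -3.655 0.479 1.547
v -2.844 0.581 1.874
v -3.515 1.523 3.241
v -4.325 1.421 2.913
v -2.922 0.966 1.571
v -3.592 1.907 2.937
v -3.232 1.196 1.26
v -3.902 2.138 2.627
v -3.677 1.198 1.04
v -4.347 2.14 2.407
v -4.114 0.973 0.981
v -4.784 1.915 2.348
v -4.406 0.59 1.102
v -5.076 1.532 2.468
v -4.459 0.172 1.364
v -5.129 1.114 2.73
v -4.257 -0.148 1.683
v -4.927 0.794 3.05
v -3.864 -0.269 1.96
v -4.534 0.673 3.327
v -3.404 -0.153 2.105
v -4.074 0.789 3.472
v -3.024 0.164 2.073
v -3.694 1.106 3.44
v 1.131 -1.712 3.143
v 0.437 -1.432 4.157
v 0.002 -0.781 2.113
v -0.693 -0.501 3.127
v 2.213 -0.079 3.433
v 1.518 0.201 4.447
v 1.083 0.852 2.403
v 0.389 1.132 3.417
v 0.545 1.452 0.089
v 1.279 0.687 0.237
v 0.055 1.228 1.371
v 1.545 1.334 0.452
v 1.343 2.036 0.497
v 0.768 2.465 0.352
v 0.089 2.42 0.084
v -0.377 1.922 -0.182
v -0.411 1.204 -0.32
v 0.002 0.602 -0.267
v 0.67 0.398 -0.047
f 2 4 1
f 5 2 1
f 1 4 3
f 3 5 1
f 2 8 4
f 6 2 5
f 6 8 2
f 4 8 3
f 7 5 3
f 3 8 7
f 7 6 5
f 8 6 7
f 10 9 13
f 10 13 11
f 11 13 14
f 11 14 12
f 13 9 15
f 13 15 14
f 14 15 16
f 14 16 12
f 15 9 17
f 15 17 16
f 16 17 18
f 16 18 12
f 17 9 19
f 17 19 18
f 18 19 20
f 18 20 12
f 19 9 21
f 19 21 20
f 20 21 22
f 20 22 12
f 21 9 23
f 21 23 22
f 22 23 24
f 22 24 12
f 23 9 25
f 23 25 24
f 24 25 26
f 24 26 12
f 25 9 10
f 25 10 26
f 26 10 11
f 26 11 12
f 28 27 31
f 28 31 29
f 29 31 32
f 29 32 30
f 31 27 33
f 31 33 32
f 32 33 34
f 32 34 30
f 33 27 35
f 33 35 34
f 34 35 36
f 34 36 30
f 35 27 37
f 35 37 36
f 36 37 38
f 36 38 30
f 37 27 39
f 37 39 38
f 38 39 40
f 38 40 30
f 39 27 41
f 39 41 40
f 40 41 42
f 40 42 30
f 41 27 43
f 41 43 42
f 42 43 44
f 42 44 30
f 43 27 45
f 43 45 44
f 44 45 46
f 44 46 30
f 45 27 47
f 45 47 46
f 46 47 48
f 46 48 30
f 47 27 49
f 47 49 48
f 48 49 50
f 48 50 30
f 49 27 28
f 49 28 50
f 50 28 29
f 50 29 30
f 52 54 51
f 55 52 51
f 51 54 53
f 53 55 51
f 52 58 54
f 56 52 55
f 56 58 52
f 54 58 53
f 57 55 53
f 53 58 57
f 57 56 55
f 58 56 57
f 60 59 62
f 60 62 61
f 62 59 63
f 62 63 61
f 63 59 64
f 63 64 61
f 64 59 65
f 64 65 61
f 65 59 66
f 65 66 61
f 66 59 67
f 66 67 61
f 67 59 68
f 67 68 61
f 68 59 69
f 68 69 61
f 69 59 60
f 69 60 61



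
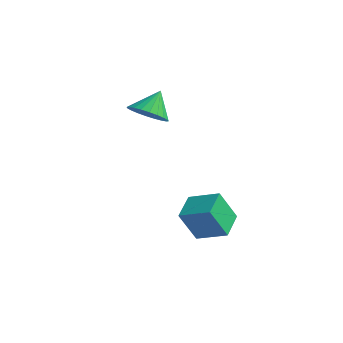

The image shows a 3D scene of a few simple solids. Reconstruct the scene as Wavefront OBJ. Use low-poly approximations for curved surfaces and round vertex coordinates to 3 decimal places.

v -3.135 1.111 2.411
v -2.167 1.092 2.469
v -3.185 1.969 3.529
v -2.221 1.388 2.24
v -2.415 1.642 2.036
v -2.718 1.815 1.89
v -3.084 1.881 1.823
v -3.459 1.829 1.845
v -3.784 1.669 1.954
v -4.01 1.423 2.132
v -4.103 1.13 2.353
v -4.049 0.834 2.582
v -3.855 0.581 2.786
v -3.552 0.407 2.932
v -3.186 0.342 2.999
v -2.811 0.393 2.977
v -2.486 0.553 2.868
v -2.26 0.799 2.69
v 0.509 0.207 -3.488
v 0.174 -0.521 -1.989
v -0.058 1.433 -3.019
v -0.394 0.705 -1.52
v 1.854 0.635 -2.98
v 1.518 -0.093 -1.481
v 1.286 1.861 -2.511
v 0.951 1.133 -1.012
f 2 1 4
f 2 4 3
f 4 1 5
f 4 5 3
f 5 1 6
f 5 6 3
f 6 1 7
f 6 7 3
f 7 1 8
f 7 8 3
f 8 1 9
f 8 9 3
f 9 1 10
f 9 10 3
f 10 1 11
f 10 11 3
f 11 1 12
f 11 12 3
f 12 1 13
f 12 13 3
f 13 1 14
f 13 14 3
f 14 1 15
f 14 15 3
f 15 1 16
f 15 16 3
f 16 1 17
f 16 17 3
f 17 1 18
f 17 18 3
f 18 1 2
f 18 2 3
f 20 22 19
f 23 20 19
f 19 22 21
f 21 23 19
f 20 26 22
f 24 20 23
f 24 26 20
f 22 26 21
f 25 23 21
f 21 26 25
f 25 24 23
f 26 24 25



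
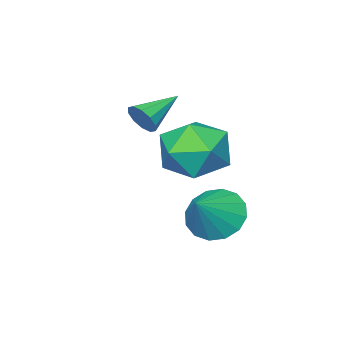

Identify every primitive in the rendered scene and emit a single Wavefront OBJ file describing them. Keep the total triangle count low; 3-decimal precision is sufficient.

v -0.979 -2.965 -1.482
v -0.772 -2.75 -1.02
v -2.241 -2.875 -0.958
v -0.842 -2.494 -1.232
v -0.964 -2.418 -1.54
v -1.092 -2.55 -1.826
v -1.177 -2.841 -1.98
v -1.186 -3.179 -1.944
v -1.116 -3.435 -1.732
v -0.993 -3.511 -1.424
v -0.865 -3.379 -1.138
v -0.781 -3.088 -0.984
v -1.153 -0.339 -4.189
v -0.555 -0.518 -4.823
v -0.147 -0.081 -3.311
v -0.638 -0.066 -4.861
v -0.859 0.312 -4.719
v -1.159 0.516 -4.435
v -1.457 0.491 -4.085
v -1.674 0.243 -3.762
v -1.752 -0.161 -3.554
v -1.669 -0.612 -3.516
v -1.448 -0.991 -3.658
v -1.148 -1.195 -3.942
v -0.849 -1.169 -4.293
v -0.632 -0.922 -4.615
v -0.691 0.614 -1.868
v 0.067 0.677 -1.112
v -0.587 -1.117 -1.828
v 0.171 -1.054 -1.072
v -0.839 -0.777 -0.842
v -0.903 0.293 -0.867
v 0.383 -0.733 -2.073
v 0.319 0.337 -2.098
v 0.731 -0.155 -1.239
v -0.024 -0.183 -0.478
v -0.496 -0.257 -2.462
v -1.251 -0.285 -1.701
f 2 1 4
f 2 4 3
f 4 1 5
f 4 5 3
f 5 1 6
f 5 6 3
f 6 1 7
f 6 7 3
f 7 1 8
f 7 8 3
f 8 1 9
f 8 9 3
f 9 1 10
f 9 10 3
f 10 1 11
f 10 11 3
f 11 1 12
f 11 12 3
f 12 1 2
f 12 2 3
f 14 13 16
f 14 16 15
f 16 13 17
f 16 17 15
f 17 13 18
f 17 18 15
f 18 13 19
f 18 19 15
f 19 13 20
f 19 20 15
f 20 13 21
f 20 21 15
f 21 13 22
f 21 22 15
f 22 13 23
f 22 23 15
f 23 13 24
f 23 24 15
f 24 13 25
f 24 25 15
f 25 13 26
f 25 26 15
f 26 13 14
f 26 14 15
f 27 38 32
f 27 32 28
f 27 28 34
f 27 34 37
f 27 37 38
f 28 32 36
f 32 38 31
f 38 37 29
f 37 34 33
f 34 28 35
f 30 36 31
f 30 31 29
f 30 29 33
f 30 33 35
f 30 35 36
f 31 36 32
f 29 31 38
f 33 29 37
f 35 33 34
f 36 35 28



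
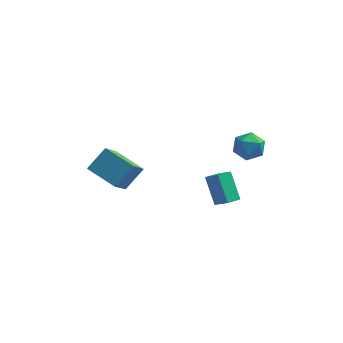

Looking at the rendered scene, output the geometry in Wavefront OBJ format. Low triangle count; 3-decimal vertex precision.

v 2.619 -1.836 1.096
v 1.875 -0.948 2.564
v 1.807 -1.43 0.439
v 1.064 -0.542 1.908
v 3.136 -1.098 0.912
v 2.393 -0.21 2.381
v 2.325 -0.692 0.256
v 1.581 0.196 1.724
v 3.491 1.299 3.116
v 3.984 0.515 3.49
v 2.336 1.105 4.23
v 2.829 0.321 4.604
v 3.204 1.241 4.705
v 3.918 1.361 4.017
v 2.402 0.259 3.703
v 3.116 0.379 3.015
v 3.311 -0.128 3.853
v 3.806 0.479 4.473
v 2.514 1.141 3.247
v 3.009 1.748 3.867
v -3.188 -1.329 0.683
v -3.335 -2.877 2.11
v -4.935 -0.613 1.281
v -5.081 -2.16 2.708
v -2.419 -0.38 1.792
v -2.565 -1.927 3.219
v -4.165 0.337 2.39
v -4.312 -1.211 3.817
f 2 4 1
f 5 2 1
f 1 4 3
f 3 5 1
f 2 8 4
f 6 2 5
f 6 8 2
f 4 8 3
f 7 5 3
f 3 8 7
f 7 6 5
f 8 6 7
f 9 20 14
f 9 14 10
f 9 10 16
f 9 16 19
f 9 19 20
f 10 14 18
f 14 20 13
f 20 19 11
f 19 16 15
f 16 10 17
f 12 18 13
f 12 13 11
f 12 11 15
f 12 15 17
f 12 17 18
f 13 18 14
f 11 13 20
f 15 11 19
f 17 15 16
f 18 17 10
f 22 24 21
f 25 22 21
f 21 24 23
f 23 25 21
f 22 28 24
f 26 22 25
f 26 28 22
f 24 28 23
f 27 25 23
f 23 28 27
f 27 26 25
f 28 26 27



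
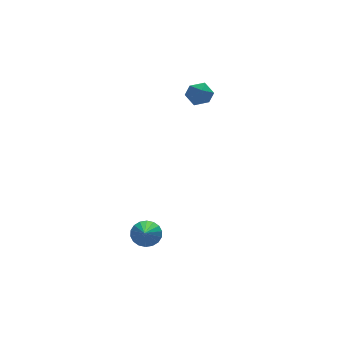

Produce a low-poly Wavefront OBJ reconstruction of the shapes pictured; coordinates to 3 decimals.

v 0.095 -0.121 -2.809
v 0.724 -0.321 -2.698
v -0.575 -1.579 -1.631
v 0.678 -0.123 -2.48
v 0.516 0.075 -2.327
v 0.271 0.234 -2.269
v -0.009 0.323 -2.318
v -0.269 0.324 -2.465
v -0.457 0.237 -2.679
v -0.535 0.078 -2.92
v -0.489 -0.119 -3.138
v -0.327 -0.317 -3.291
v -0.082 -0.477 -3.349
v 0.199 -0.565 -3.3
v 0.458 -0.566 -3.153
v 0.646 -0.479 -2.939
v 3.868 3.602 3.306
v 4.421 3.268 3.083
v 3.259 2.692 3.157
v 3.812 2.358 2.934
v 3.764 2.539 3.591
v 4.14 3.102 3.683
v 3.54 2.858 2.557
v 3.916 3.421 2.649
v 4.218 2.809 2.62
v 4.357 2.611 3.26
v 3.323 3.349 2.98
v 3.462 3.151 3.62
f 2 1 4
f 2 4 3
f 4 1 5
f 4 5 3
f 5 1 6
f 5 6 3
f 6 1 7
f 6 7 3
f 7 1 8
f 7 8 3
f 8 1 9
f 8 9 3
f 9 1 10
f 9 10 3
f 10 1 11
f 10 11 3
f 11 1 12
f 11 12 3
f 12 1 13
f 12 13 3
f 13 1 14
f 13 14 3
f 14 1 15
f 14 15 3
f 15 1 16
f 15 16 3
f 16 1 2
f 16 2 3
f 17 28 22
f 17 22 18
f 17 18 24
f 17 24 27
f 17 27 28
f 18 22 26
f 22 28 21
f 28 27 19
f 27 24 23
f 24 18 25
f 20 26 21
f 20 21 19
f 20 19 23
f 20 23 25
f 20 25 26
f 21 26 22
f 19 21 28
f 23 19 27
f 25 23 24
f 26 25 18



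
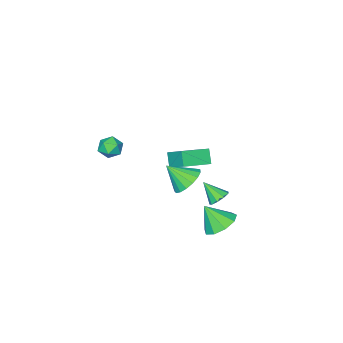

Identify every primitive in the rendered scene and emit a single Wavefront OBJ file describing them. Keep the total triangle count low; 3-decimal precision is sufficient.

v -2.345 0.241 -3.646
v -1.676 0.363 -3.762
v -1.995 -0.721 -2.634
v -1.838 0.655 -3.428
v -2.237 0.753 -3.196
v -2.687 0.612 -3.175
v -2.977 0.297 -3.375
v -2.971 -0.044 -3.701
v -2.672 -0.251 -4.002
v -2.22 -0.228 -4.136
v -1.827 0.014 -4.041
v -1.974 -2.023 -3.285
v -1.23 -1.27 -3.13
v -1.226 -2.997 -2.155
v -1.594 -1.155 -2.789
v -2.046 -1.238 -2.562
v -2.481 -1.501 -2.5
v -2.8 -1.884 -2.619
v -2.93 -2.298 -2.89
v -2.841 -2.65 -3.252
v -2.553 -2.858 -3.621
v -2.133 -2.874 -3.914
v -1.677 -2.696 -4.062
v -1.289 -2.363 -4.033
v -1.057 -1.953 -3.832
v -1.036 -1.558 -3.506
v 3.487 -1.242 2.184
v 4.185 -1.414 2.454
v 3.095 -2.386 2.466
v 3.793 -2.558 2.736
v 3.349 -2.057 3.111
v 3.591 -1.349 2.937
v 3.689 -2.451 1.983
v 3.931 -1.743 1.809
v 4.309 -2.161 2.33
v 4.099 -1.917 3.027
v 3.181 -1.883 1.893
v 2.971 -1.639 2.59
v -0.776 2.077 -3.872
v -0.216 1.403 -4.503
v -0.264 1.283 -2.568
v 0.204 1.981 -4.315
v 0.166 2.604 -3.92
v -0.313 2.981 -3.502
v -1.008 2.935 -3.257
v -1.595 2.488 -3.3
v -1.798 1.849 -3.61
v -1.523 1.317 -4.042
v -0.898 1.141 -4.395
v -3.185 -5.18 -3.225
v -3.058 -3.794 -2.267
v -4.932 -4.751 -3.613
v -4.804 -3.364 -2.655
v -2.856 -4.616 -4.085
v -2.728 -3.229 -3.127
v -4.602 -4.186 -4.473
v -4.475 -2.8 -3.515
f 2 1 4
f 2 4 3
f 4 1 5
f 4 5 3
f 5 1 6
f 5 6 3
f 6 1 7
f 6 7 3
f 7 1 8
f 7 8 3
f 8 1 9
f 8 9 3
f 9 1 10
f 9 10 3
f 10 1 11
f 10 11 3
f 11 1 2
f 11 2 3
f 13 12 15
f 13 15 14
f 15 12 16
f 15 16 14
f 16 12 17
f 16 17 14
f 17 12 18
f 17 18 14
f 18 12 19
f 18 19 14
f 19 12 20
f 19 20 14
f 20 12 21
f 20 21 14
f 21 12 22
f 21 22 14
f 22 12 23
f 22 23 14
f 23 12 24
f 23 24 14
f 24 12 25
f 24 25 14
f 25 12 26
f 25 26 14
f 26 12 13
f 26 13 14
f 27 38 32
f 27 32 28
f 27 28 34
f 27 34 37
f 27 37 38
f 28 32 36
f 32 38 31
f 38 37 29
f 37 34 33
f 34 28 35
f 30 36 31
f 30 31 29
f 30 29 33
f 30 33 35
f 30 35 36
f 31 36 32
f 29 31 38
f 33 29 37
f 35 33 34
f 36 35 28
f 40 39 42
f 40 42 41
f 42 39 43
f 42 43 41
f 43 39 44
f 43 44 41
f 44 39 45
f 44 45 41
f 45 39 46
f 45 46 41
f 46 39 47
f 46 47 41
f 47 39 48
f 47 48 41
f 48 39 49
f 48 49 41
f 49 39 40
f 49 40 41
f 51 53 50
f 54 51 50
f 50 53 52
f 52 54 50
f 51 57 53
f 55 51 54
f 55 57 51
f 53 57 52
f 56 54 52
f 52 57 56
f 56 55 54
f 57 55 56



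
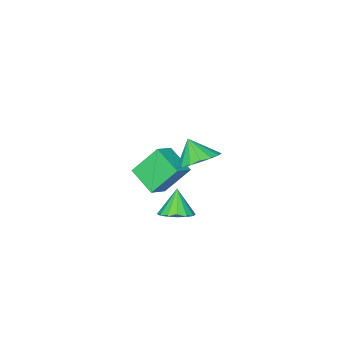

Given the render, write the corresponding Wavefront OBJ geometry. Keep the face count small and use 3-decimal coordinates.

v -3.962 -2.541 -2.917
v -4.809 -1.873 -1.603
v -3.889 -1.231 -3.535
v -4.736 -0.564 -2.221
v -3.044 -2.356 -2.419
v -3.891 -1.689 -1.105
v -2.971 -1.047 -3.037
v -3.818 -0.379 -1.723
v -1.488 3.425 2.277
v -1.026 4.039 2.8
v -1.552 2.735 3.143
v -1.453 4.151 2.857
v -1.888 4.096 2.781
v -2.231 3.888 2.589
v -2.404 3.573 2.326
v -2.367 3.225 2.051
v -2.129 2.922 1.828
v -1.743 2.735 1.708
v -1.299 2.706 1.718
v -0.898 2.841 1.856
v -0.632 3.11 2.09
v -0.562 3.452 2.367
v -0.704 3.787 2.623
v -2.616 0.895 -3.048
v -2.018 0.395 -3.011
v -3.044 0.465 -1.932
v -1.885 0.73 -2.831
v -1.947 1.11 -2.708
v -2.189 1.432 -2.677
v -2.545 1.61 -2.745
v -2.92 1.597 -2.894
v -3.213 1.395 -3.085
v -3.347 1.059 -3.265
v -3.284 0.68 -3.387
v -3.043 0.358 -3.419
v -2.687 0.18 -3.351
v -2.312 0.193 -3.202
f 2 4 1
f 5 2 1
f 1 4 3
f 3 5 1
f 2 8 4
f 6 2 5
f 6 8 2
f 4 8 3
f 7 5 3
f 3 8 7
f 7 6 5
f 8 6 7
f 10 9 12
f 10 12 11
f 12 9 13
f 12 13 11
f 13 9 14
f 13 14 11
f 14 9 15
f 14 15 11
f 15 9 16
f 15 16 11
f 16 9 17
f 16 17 11
f 17 9 18
f 17 18 11
f 18 9 19
f 18 19 11
f 19 9 20
f 19 20 11
f 20 9 21
f 20 21 11
f 21 9 22
f 21 22 11
f 22 9 23
f 22 23 11
f 23 9 10
f 23 10 11
f 25 24 27
f 25 27 26
f 27 24 28
f 27 28 26
f 28 24 29
f 28 29 26
f 29 24 30
f 29 30 26
f 30 24 31
f 30 31 26
f 31 24 32
f 31 32 26
f 32 24 33
f 32 33 26
f 33 24 34
f 33 34 26
f 34 24 35
f 34 35 26
f 35 24 36
f 35 36 26
f 36 24 37
f 36 37 26
f 37 24 25
f 37 25 26



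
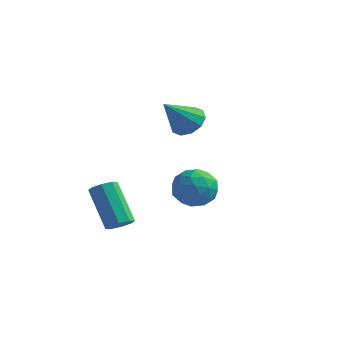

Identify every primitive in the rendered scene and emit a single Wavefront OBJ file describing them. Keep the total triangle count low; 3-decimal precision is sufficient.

v 3.663 -0.838 -1.179
v 4.121 -1.539 -1.686
v 2.559 -1.881 -0.734
v 3.017 -2.582 -1.241
v 3.428 -2.214 -0.433
v 4.11 -1.569 -0.708
v 2.57 -1.851 -1.712
v 3.252 -1.206 -1.987
v 3.445 -2.165 -2.015
v 3.976 -2.389 -1.224
v 2.704 -1.031 -1.196
v 3.235 -1.255 -0.405
v 3.989 -1.097 -1.472
v 2.691 -2.323 -0.948
v 2.933 -2.107 -0.474
v 3.202 -2.518 -0.771
v 3.983 -1.115 -0.897
v 4.252 -1.527 -1.195
v 3.845 -1.923 -0.458
v 2.428 -1.893 -1.225
v 2.697 -2.305 -1.523
v 3.478 -0.902 -1.649
v 3.747 -1.313 -1.946
v 2.835 -1.497 -1.962
v 3.861 -1.877 -1.962
v 3.212 -2.489 -1.701
v 2.949 -2.06 -1.978
v 3.35 -1.681 -2.139
v 4.172 -2.008 -1.498
v 3.524 -2.621 -1.236
v 3.765 -2.405 -0.762
v 4.166 -2.026 -0.924
v 3.775 -2.376 -1.691
v 3.156 -0.799 -1.184
v 2.508 -1.412 -0.922
v 2.514 -1.394 -1.496
v 2.915 -1.015 -1.658
v 3.468 -0.931 -0.719
v 2.819 -1.543 -0.458
v 3.33 -1.739 -0.281
v 3.731 -1.36 -0.442
v 2.905 -1.044 -0.729
v 0.695 2.225 0.557
v 1.496 1.942 0.52
v 0.305 0.955 1.843
v 1.474 2.319 0.886
v 1.154 2.66 1.125
v 0.659 2.835 1.148
v 0.178 2.777 0.945
v -0.105 2.509 0.593
v -0.083 2.132 0.228
v 0.237 1.791 -0.012
v 0.732 1.616 -0.034
v 1.213 1.674 0.169
v 0.874 -3.183 -3.219
v 1.317 -2.823 -3.034
v 0.168 -2.257 -1.395
v -0.274 -2.617 -1.581
v 1.023 -2.609 -3.314
v -0.126 -2.043 -1.675
v 0.641 -2.732 -3.539
v -0.508 -2.166 -1.9
v 0.397 -3.118 -3.577
v -0.752 -2.552 -1.938
v 0.432 -3.543 -3.405
v -0.717 -2.977 -1.766
v 0.726 -3.757 -3.125
v -0.423 -3.191 -1.486
v 1.108 -3.634 -2.9
v -0.041 -3.068 -1.261
v 1.352 -3.248 -2.862
v 0.203 -2.682 -1.223
f 1 38 17
f 38 12 41
f 17 41 6
f 38 41 17
f 1 17 13
f 17 6 18
f 13 18 2
f 17 18 13
f 1 13 22
f 13 2 23
f 22 23 8
f 13 23 22
f 1 22 34
f 22 8 37
f 34 37 11
f 22 37 34
f 1 34 38
f 34 11 42
f 38 42 12
f 34 42 38
f 2 18 29
f 18 6 32
f 29 32 10
f 18 32 29
f 6 41 19
f 41 12 40
f 19 40 5
f 41 40 19
f 12 42 39
f 42 11 35
f 39 35 3
f 42 35 39
f 11 37 36
f 37 8 24
f 36 24 7
f 37 24 36
f 8 23 28
f 23 2 25
f 28 25 9
f 23 25 28
f 4 30 16
f 30 10 31
f 16 31 5
f 30 31 16
f 4 16 14
f 16 5 15
f 14 15 3
f 16 15 14
f 4 14 21
f 14 3 20
f 21 20 7
f 14 20 21
f 4 21 26
f 21 7 27
f 26 27 9
f 21 27 26
f 4 26 30
f 26 9 33
f 30 33 10
f 26 33 30
f 5 31 19
f 31 10 32
f 19 32 6
f 31 32 19
f 3 15 39
f 15 5 40
f 39 40 12
f 15 40 39
f 7 20 36
f 20 3 35
f 36 35 11
f 20 35 36
f 9 27 28
f 27 7 24
f 28 24 8
f 27 24 28
f 10 33 29
f 33 9 25
f 29 25 2
f 33 25 29
f 44 43 46
f 44 46 45
f 46 43 47
f 46 47 45
f 47 43 48
f 47 48 45
f 48 43 49
f 48 49 45
f 49 43 50
f 49 50 45
f 50 43 51
f 50 51 45
f 51 43 52
f 51 52 45
f 52 43 53
f 52 53 45
f 53 43 54
f 53 54 45
f 54 43 44
f 54 44 45
f 56 55 59
f 56 59 57
f 57 59 60
f 57 60 58
f 59 55 61
f 59 61 60
f 60 61 62
f 60 62 58
f 61 55 63
f 61 63 62
f 62 63 64
f 62 64 58
f 63 55 65
f 63 65 64
f 64 65 66
f 64 66 58
f 65 55 67
f 65 67 66
f 66 67 68
f 66 68 58
f 67 55 69
f 67 69 68
f 68 69 70
f 68 70 58
f 69 55 71
f 69 71 70
f 70 71 72
f 70 72 58
f 71 55 56
f 71 56 72
f 72 56 57
f 72 57 58



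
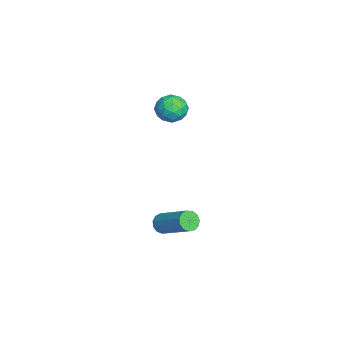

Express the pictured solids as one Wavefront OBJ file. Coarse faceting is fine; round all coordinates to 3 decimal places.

v -2.569 -1.073 1.596
v -2.114 -1.817 1.319
v -3.486 -1.203 0.441
v -3.031 -1.947 0.164
v -3.533 -1.976 0.928
v -2.966 -1.896 1.642
v -2.634 -1.124 0.118
v -2.067 -1.044 0.832
v -2.154 -1.848 0.405
v -2.71 -2.375 0.906
v -2.89 -0.645 0.854
v -3.446 -1.172 1.355
v -2.261 -1.434 1.559
v -3.339 -1.586 0.201
v -3.634 -1.604 0.651
v -3.367 -2.041 0.488
v -2.762 -1.48 1.749
v -2.495 -1.917 1.586
v -3.329 -2.011 1.356
v -3.105 -1.103 0.174
v -2.838 -1.54 0.011
v -2.233 -0.979 1.272
v -1.966 -1.416 1.109
v -2.271 -1.009 0.404
v -2.017 -1.889 0.859
v -2.556 -1.966 0.18
v -2.323 -1.482 0.153
v -1.99 -1.435 0.573
v -2.344 -2.199 1.153
v -2.883 -2.275 0.474
v -3.178 -2.292 0.924
v -2.845 -2.245 1.343
v -2.368 -2.217 0.616
v -2.717 -0.745 1.286
v -3.256 -0.821 0.607
v -2.755 -0.775 0.417
v -2.422 -0.728 0.836
v -3.044 -1.054 1.58
v -3.583 -1.131 0.901
v -3.61 -1.585 1.187
v -3.277 -1.538 1.607
v -3.232 -0.803 1.144
v 2.773 -1.921 -3.68
v 3.254 -2.203 -3.902
v 4.548 -0.92 -2.722
v 4.067 -0.639 -2.5
v 3.19 -1.945 -4.111
v 4.483 -0.662 -2.932
v 2.993 -1.68 -4.183
v 4.286 -0.397 -3.004
v 2.726 -1.491 -4.096
v 4.02 -0.209 -2.916
v 2.474 -1.439 -3.876
v 3.768 -0.157 -2.697
v 2.318 -1.54 -3.594
v 3.611 -0.258 -2.415
v 2.305 -1.762 -3.339
v 3.599 -0.48 -2.16
v 2.442 -2.035 -3.193
v 3.735 -0.752 -2.013
v 2.683 -2.271 -3.201
v 3.977 -0.989 -2.021
v 2.953 -2.396 -3.361
v 4.247 -1.114 -2.181
v 3.166 -2.371 -3.622
v 4.46 -1.088 -2.443
f 1 38 17
f 38 12 41
f 17 41 6
f 38 41 17
f 1 17 13
f 17 6 18
f 13 18 2
f 17 18 13
f 1 13 22
f 13 2 23
f 22 23 8
f 13 23 22
f 1 22 34
f 22 8 37
f 34 37 11
f 22 37 34
f 1 34 38
f 34 11 42
f 38 42 12
f 34 42 38
f 2 18 29
f 18 6 32
f 29 32 10
f 18 32 29
f 6 41 19
f 41 12 40
f 19 40 5
f 41 40 19
f 12 42 39
f 42 11 35
f 39 35 3
f 42 35 39
f 11 37 36
f 37 8 24
f 36 24 7
f 37 24 36
f 8 23 28
f 23 2 25
f 28 25 9
f 23 25 28
f 4 30 16
f 30 10 31
f 16 31 5
f 30 31 16
f 4 16 14
f 16 5 15
f 14 15 3
f 16 15 14
f 4 14 21
f 14 3 20
f 21 20 7
f 14 20 21
f 4 21 26
f 21 7 27
f 26 27 9
f 21 27 26
f 4 26 30
f 26 9 33
f 30 33 10
f 26 33 30
f 5 31 19
f 31 10 32
f 19 32 6
f 31 32 19
f 3 15 39
f 15 5 40
f 39 40 12
f 15 40 39
f 7 20 36
f 20 3 35
f 36 35 11
f 20 35 36
f 9 27 28
f 27 7 24
f 28 24 8
f 27 24 28
f 10 33 29
f 33 9 25
f 29 25 2
f 33 25 29
f 44 43 47
f 44 47 45
f 45 47 48
f 45 48 46
f 47 43 49
f 47 49 48
f 48 49 50
f 48 50 46
f 49 43 51
f 49 51 50
f 50 51 52
f 50 52 46
f 51 43 53
f 51 53 52
f 52 53 54
f 52 54 46
f 53 43 55
f 53 55 54
f 54 55 56
f 54 56 46
f 55 43 57
f 55 57 56
f 56 57 58
f 56 58 46
f 57 43 59
f 57 59 58
f 58 59 60
f 58 60 46
f 59 43 61
f 59 61 60
f 60 61 62
f 60 62 46
f 61 43 63
f 61 63 62
f 62 63 64
f 62 64 46
f 63 43 65
f 63 65 64
f 64 65 66
f 64 66 46
f 65 43 44
f 65 44 66
f 66 44 45
f 66 45 46

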